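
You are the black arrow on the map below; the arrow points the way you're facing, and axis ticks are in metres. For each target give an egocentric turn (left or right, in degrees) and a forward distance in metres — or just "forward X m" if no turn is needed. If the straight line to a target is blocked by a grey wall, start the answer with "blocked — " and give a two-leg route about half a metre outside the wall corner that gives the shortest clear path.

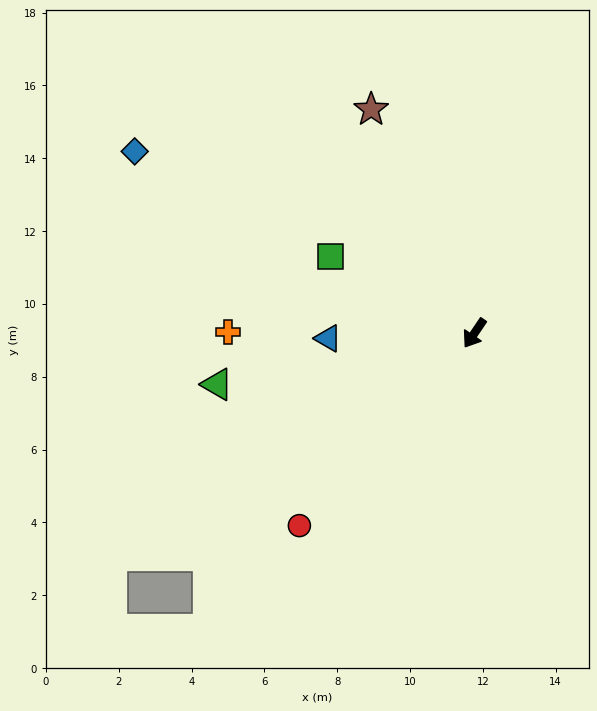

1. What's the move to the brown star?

turn right 121°, forward 6.8 m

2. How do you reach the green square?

turn right 84°, forward 4.5 m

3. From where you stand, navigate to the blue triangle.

turn right 54°, forward 4.0 m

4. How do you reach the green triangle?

turn right 45°, forward 7.2 m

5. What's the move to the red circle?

turn right 8°, forward 7.1 m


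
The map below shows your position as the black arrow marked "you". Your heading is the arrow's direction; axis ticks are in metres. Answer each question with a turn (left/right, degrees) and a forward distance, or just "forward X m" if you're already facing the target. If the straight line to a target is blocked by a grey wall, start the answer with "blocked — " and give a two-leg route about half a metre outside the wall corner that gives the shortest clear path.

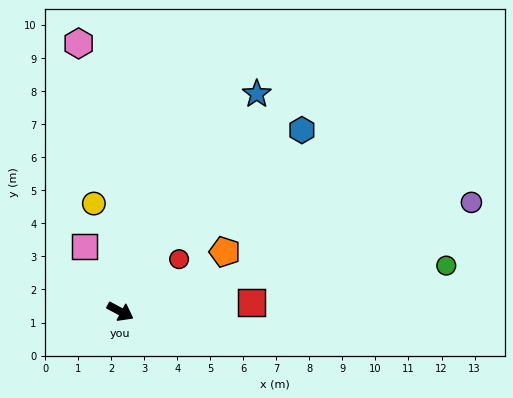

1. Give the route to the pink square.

turn left 147°, forward 2.2 m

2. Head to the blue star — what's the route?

turn left 86°, forward 7.8 m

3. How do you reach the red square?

turn left 32°, forward 4.0 m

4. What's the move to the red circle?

turn left 70°, forward 2.4 m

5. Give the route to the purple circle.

turn left 45°, forward 11.1 m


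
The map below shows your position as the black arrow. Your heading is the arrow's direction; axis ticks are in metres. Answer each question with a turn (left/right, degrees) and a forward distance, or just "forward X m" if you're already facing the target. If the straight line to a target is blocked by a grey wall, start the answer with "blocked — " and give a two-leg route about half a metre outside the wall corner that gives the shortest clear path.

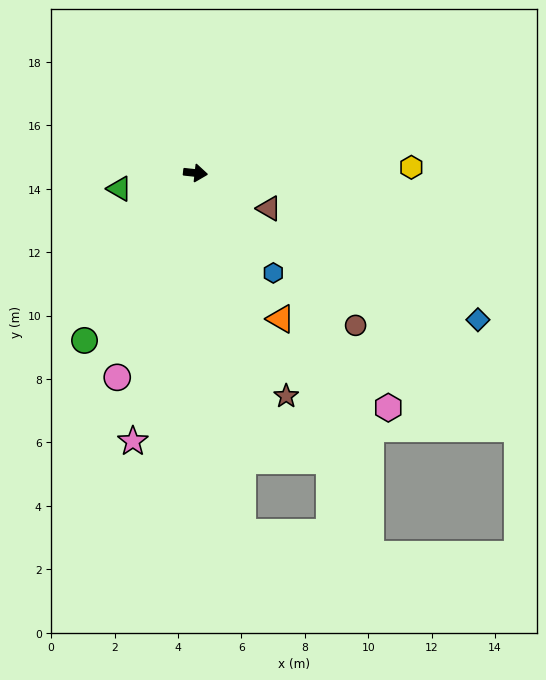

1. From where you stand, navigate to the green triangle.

turn right 162°, forward 2.4 m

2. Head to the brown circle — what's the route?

turn right 37°, forward 7.0 m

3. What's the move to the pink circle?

turn right 105°, forward 6.9 m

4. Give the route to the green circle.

turn right 117°, forward 6.3 m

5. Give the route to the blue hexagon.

turn right 46°, forward 4.0 m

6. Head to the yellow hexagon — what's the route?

turn left 8°, forward 6.8 m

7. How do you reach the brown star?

turn right 62°, forward 7.6 m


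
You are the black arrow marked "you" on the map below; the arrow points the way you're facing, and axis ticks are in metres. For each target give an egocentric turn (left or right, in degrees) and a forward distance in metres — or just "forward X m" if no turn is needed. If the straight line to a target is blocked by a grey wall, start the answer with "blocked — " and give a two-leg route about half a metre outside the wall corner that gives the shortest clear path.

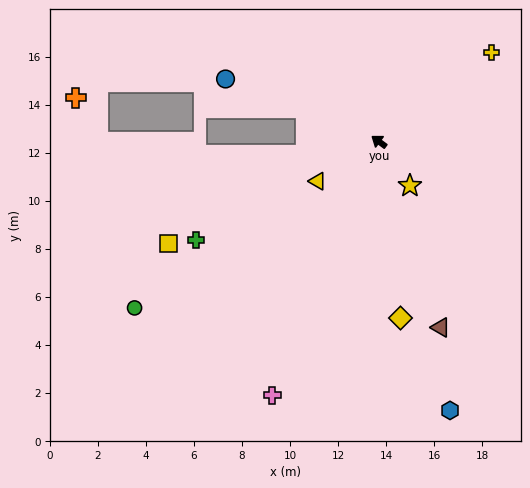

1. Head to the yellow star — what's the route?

turn left 161°, forward 2.2 m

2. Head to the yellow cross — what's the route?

turn right 105°, forward 6.0 m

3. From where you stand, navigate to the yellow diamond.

turn left 133°, forward 7.4 m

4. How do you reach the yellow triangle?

turn left 69°, forward 3.0 m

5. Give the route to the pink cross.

turn left 104°, forward 11.5 m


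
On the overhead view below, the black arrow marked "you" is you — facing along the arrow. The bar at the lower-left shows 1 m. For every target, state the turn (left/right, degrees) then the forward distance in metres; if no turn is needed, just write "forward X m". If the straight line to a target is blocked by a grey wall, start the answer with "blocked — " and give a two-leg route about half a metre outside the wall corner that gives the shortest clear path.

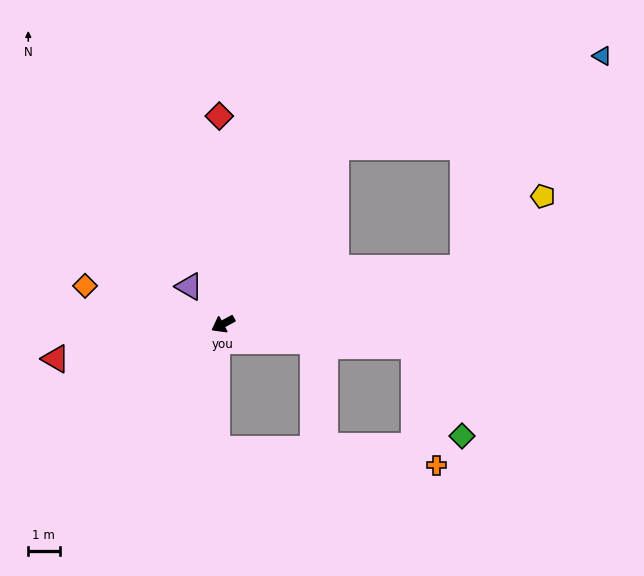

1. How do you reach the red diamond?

turn right 117°, forward 6.6 m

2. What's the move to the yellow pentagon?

blocked — turn left 165°, forward 7.9 m, then turn left 28°, forward 3.4 m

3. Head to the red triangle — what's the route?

turn right 17°, forward 5.5 m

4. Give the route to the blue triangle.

blocked — turn right 151°, forward 6.7 m, then turn right 39°, forward 9.0 m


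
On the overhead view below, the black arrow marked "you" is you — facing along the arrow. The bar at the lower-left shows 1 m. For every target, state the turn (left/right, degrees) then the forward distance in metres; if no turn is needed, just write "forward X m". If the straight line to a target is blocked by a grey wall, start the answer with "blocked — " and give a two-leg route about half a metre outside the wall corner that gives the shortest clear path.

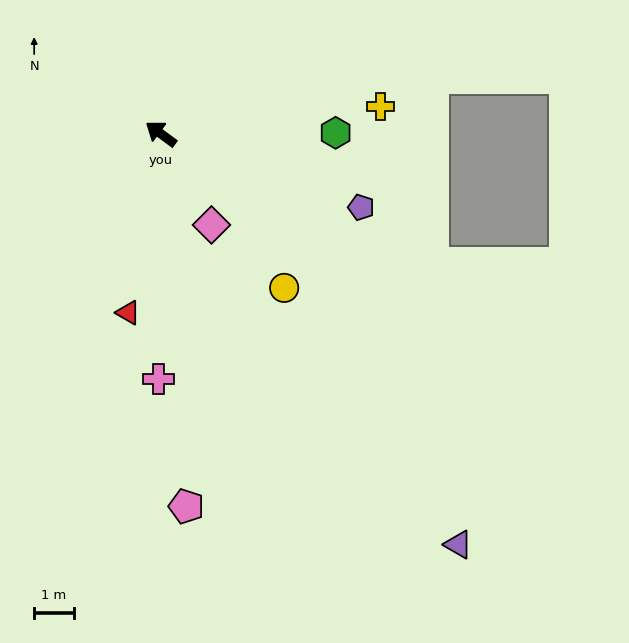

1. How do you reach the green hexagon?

turn right 143°, forward 4.4 m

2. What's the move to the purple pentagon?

turn right 164°, forward 5.4 m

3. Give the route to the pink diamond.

turn left 155°, forward 2.6 m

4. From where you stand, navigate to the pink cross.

turn left 126°, forward 6.2 m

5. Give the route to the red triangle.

turn left 116°, forward 4.6 m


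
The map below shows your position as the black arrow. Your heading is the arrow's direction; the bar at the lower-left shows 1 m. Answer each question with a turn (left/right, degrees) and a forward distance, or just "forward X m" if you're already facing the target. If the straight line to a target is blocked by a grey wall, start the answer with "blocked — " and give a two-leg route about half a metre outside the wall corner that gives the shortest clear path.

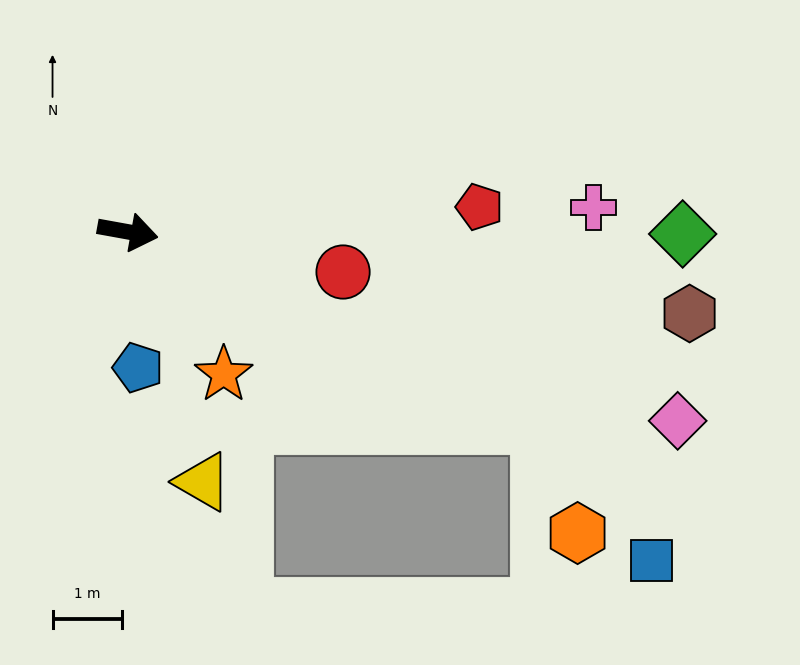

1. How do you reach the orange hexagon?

blocked — turn right 15°, forward 6.6 m, then turn right 46°, forward 1.7 m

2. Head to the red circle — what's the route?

forward 3.2 m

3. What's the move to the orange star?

turn right 46°, forward 2.5 m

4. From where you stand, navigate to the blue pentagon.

turn right 75°, forward 2.0 m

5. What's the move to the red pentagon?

turn left 14°, forward 5.1 m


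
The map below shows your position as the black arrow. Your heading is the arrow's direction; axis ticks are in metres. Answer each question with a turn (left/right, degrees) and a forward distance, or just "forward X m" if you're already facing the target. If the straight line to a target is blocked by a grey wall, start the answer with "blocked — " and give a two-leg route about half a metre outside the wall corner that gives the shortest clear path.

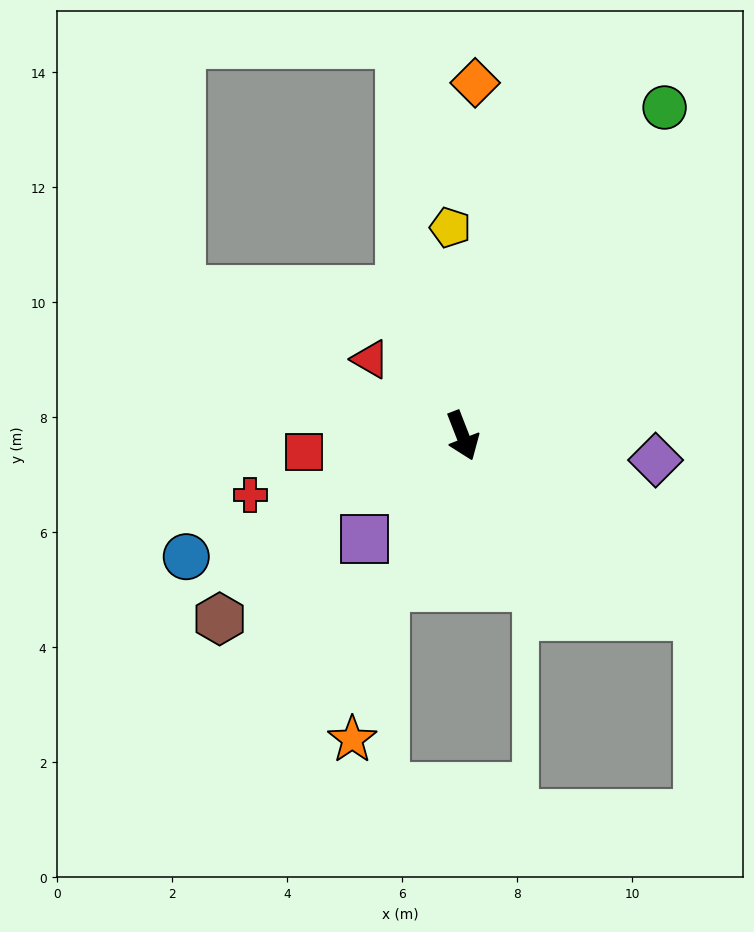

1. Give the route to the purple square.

turn right 65°, forward 2.5 m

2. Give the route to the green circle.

turn left 127°, forward 6.7 m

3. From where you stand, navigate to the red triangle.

turn right 151°, forward 2.1 m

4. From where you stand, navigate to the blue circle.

turn right 88°, forward 5.2 m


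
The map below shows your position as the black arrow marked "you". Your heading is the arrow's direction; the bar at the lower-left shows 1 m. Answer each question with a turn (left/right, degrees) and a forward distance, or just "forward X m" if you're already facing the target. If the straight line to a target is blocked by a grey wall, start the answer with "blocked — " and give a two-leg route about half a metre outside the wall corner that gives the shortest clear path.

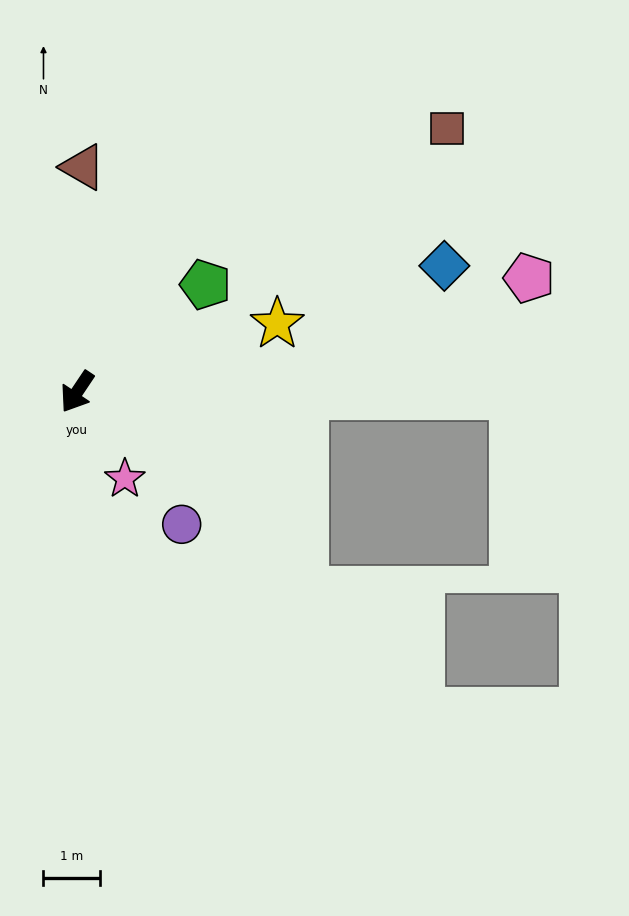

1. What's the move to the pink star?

turn left 63°, forward 1.8 m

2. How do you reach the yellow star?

turn left 143°, forward 3.7 m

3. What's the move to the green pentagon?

turn left 164°, forward 3.0 m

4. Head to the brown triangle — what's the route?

turn right 148°, forward 4.0 m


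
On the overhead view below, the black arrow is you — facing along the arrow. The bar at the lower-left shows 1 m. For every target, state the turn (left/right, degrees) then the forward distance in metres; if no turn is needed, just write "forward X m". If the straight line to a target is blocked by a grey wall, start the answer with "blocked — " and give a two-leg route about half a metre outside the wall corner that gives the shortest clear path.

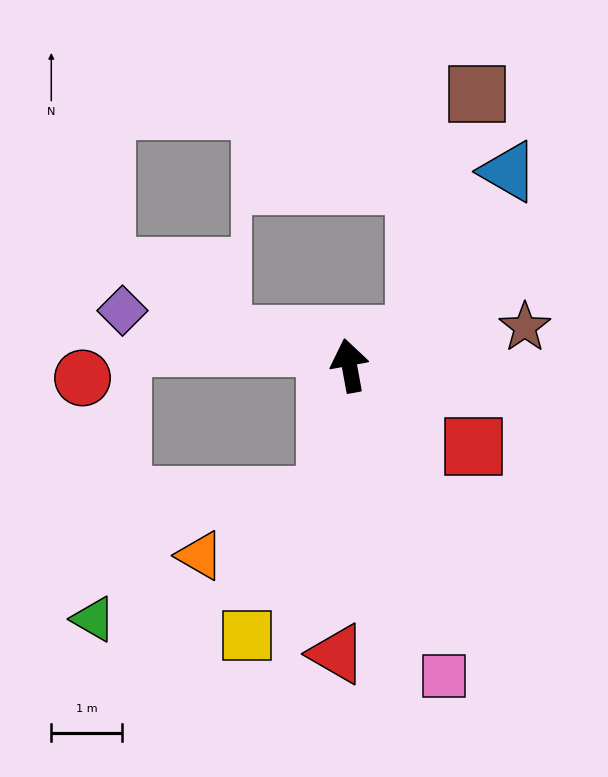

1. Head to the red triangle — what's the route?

turn left 167°, forward 4.1 m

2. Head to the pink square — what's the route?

turn right 173°, forward 4.6 m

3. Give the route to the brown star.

turn right 88°, forward 2.6 m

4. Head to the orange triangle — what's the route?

blocked — turn left 160°, forward 1.9 m, then turn right 55°, forward 2.0 m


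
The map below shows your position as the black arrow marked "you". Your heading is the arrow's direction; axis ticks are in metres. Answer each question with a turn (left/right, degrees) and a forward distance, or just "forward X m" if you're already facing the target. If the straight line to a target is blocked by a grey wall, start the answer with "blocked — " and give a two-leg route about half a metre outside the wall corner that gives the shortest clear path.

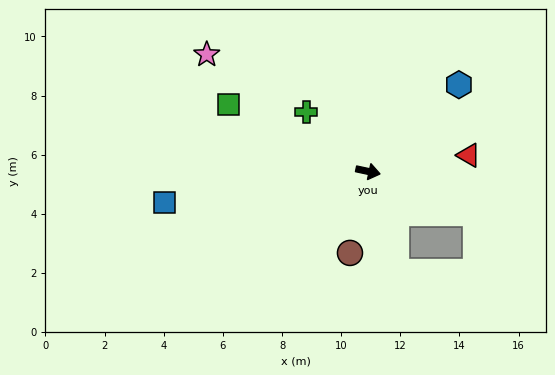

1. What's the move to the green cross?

turn left 148°, forward 2.9 m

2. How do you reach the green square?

turn left 167°, forward 5.2 m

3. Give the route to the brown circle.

turn right 90°, forward 2.8 m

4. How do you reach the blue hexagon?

turn left 56°, forward 4.2 m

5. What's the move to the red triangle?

turn left 21°, forward 3.4 m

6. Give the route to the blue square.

turn right 159°, forward 7.0 m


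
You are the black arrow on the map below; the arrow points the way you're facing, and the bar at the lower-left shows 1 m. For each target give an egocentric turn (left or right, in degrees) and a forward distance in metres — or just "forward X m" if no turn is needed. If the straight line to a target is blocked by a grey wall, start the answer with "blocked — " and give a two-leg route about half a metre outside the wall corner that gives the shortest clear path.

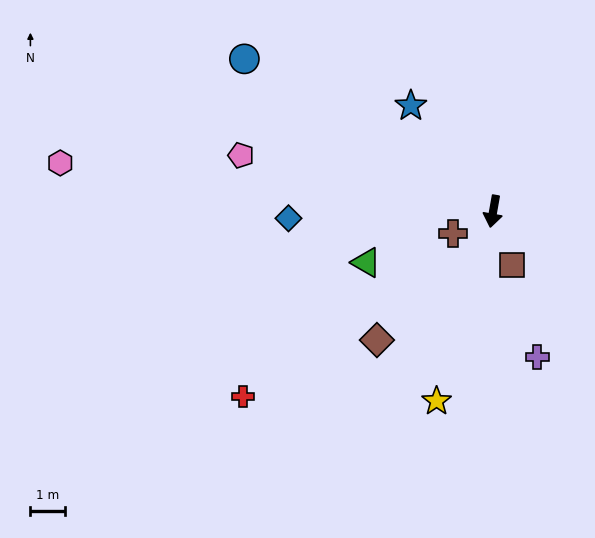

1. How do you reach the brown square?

turn left 29°, forward 1.6 m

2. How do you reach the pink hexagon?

turn right 86°, forward 12.6 m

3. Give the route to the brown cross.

turn right 51°, forward 1.3 m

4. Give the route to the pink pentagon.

turn right 93°, forward 7.5 m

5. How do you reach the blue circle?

turn right 111°, forward 8.4 m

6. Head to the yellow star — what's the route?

turn right 7°, forward 5.7 m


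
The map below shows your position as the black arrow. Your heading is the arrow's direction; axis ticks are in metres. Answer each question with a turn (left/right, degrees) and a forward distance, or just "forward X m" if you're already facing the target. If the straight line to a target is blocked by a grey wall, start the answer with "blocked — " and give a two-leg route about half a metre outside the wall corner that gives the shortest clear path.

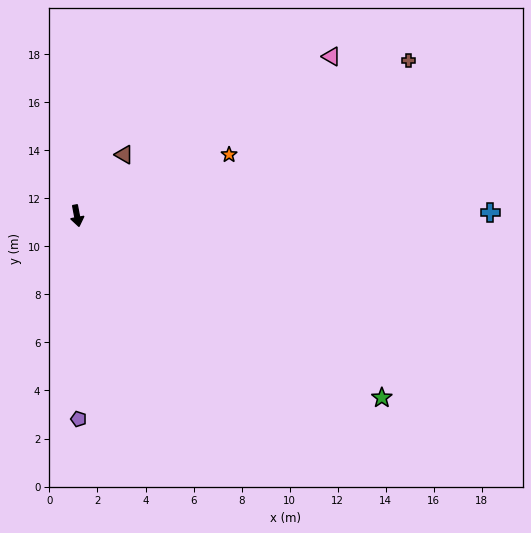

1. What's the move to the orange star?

turn left 101°, forward 6.8 m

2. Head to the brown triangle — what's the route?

turn left 132°, forward 3.2 m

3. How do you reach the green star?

turn left 48°, forward 14.8 m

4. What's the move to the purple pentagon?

turn right 10°, forward 8.5 m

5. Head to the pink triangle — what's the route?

turn left 111°, forward 12.5 m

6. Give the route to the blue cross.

turn left 80°, forward 17.2 m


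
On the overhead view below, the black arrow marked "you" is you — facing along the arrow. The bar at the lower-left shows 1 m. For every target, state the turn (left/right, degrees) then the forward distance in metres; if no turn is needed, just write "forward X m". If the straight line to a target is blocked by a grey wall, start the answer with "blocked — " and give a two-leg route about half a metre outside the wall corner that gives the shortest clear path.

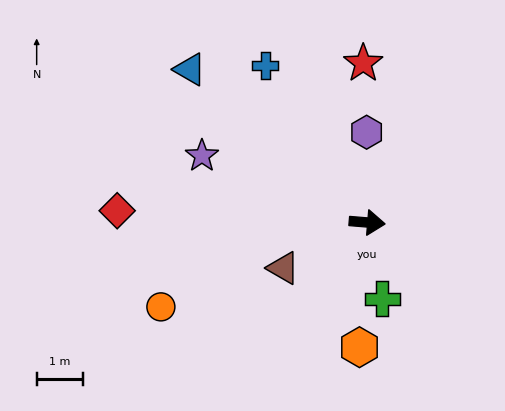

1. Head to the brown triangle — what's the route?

turn right 147°, forward 2.1 m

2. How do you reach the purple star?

turn left 163°, forward 3.9 m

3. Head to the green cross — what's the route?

turn right 74°, forward 1.7 m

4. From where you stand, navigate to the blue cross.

turn left 128°, forward 4.0 m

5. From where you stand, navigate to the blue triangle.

turn left 144°, forward 5.1 m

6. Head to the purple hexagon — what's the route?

turn left 95°, forward 2.0 m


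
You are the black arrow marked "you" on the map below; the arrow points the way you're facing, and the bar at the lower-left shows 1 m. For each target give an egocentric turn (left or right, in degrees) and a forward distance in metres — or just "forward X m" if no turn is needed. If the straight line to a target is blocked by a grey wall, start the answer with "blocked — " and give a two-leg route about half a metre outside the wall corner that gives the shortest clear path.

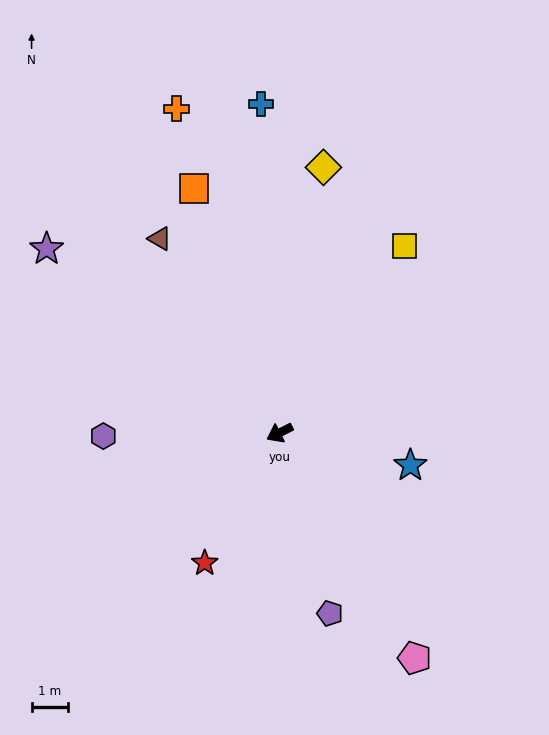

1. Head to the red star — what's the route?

turn left 33°, forward 4.1 m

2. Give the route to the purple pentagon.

turn left 79°, forward 5.1 m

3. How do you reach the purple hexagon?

turn right 26°, forward 4.8 m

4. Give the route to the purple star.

turn right 65°, forward 8.1 m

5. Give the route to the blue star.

turn left 139°, forward 3.7 m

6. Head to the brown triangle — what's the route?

turn right 85°, forward 6.2 m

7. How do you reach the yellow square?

turn right 151°, forward 6.2 m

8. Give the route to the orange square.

turn right 97°, forward 7.1 m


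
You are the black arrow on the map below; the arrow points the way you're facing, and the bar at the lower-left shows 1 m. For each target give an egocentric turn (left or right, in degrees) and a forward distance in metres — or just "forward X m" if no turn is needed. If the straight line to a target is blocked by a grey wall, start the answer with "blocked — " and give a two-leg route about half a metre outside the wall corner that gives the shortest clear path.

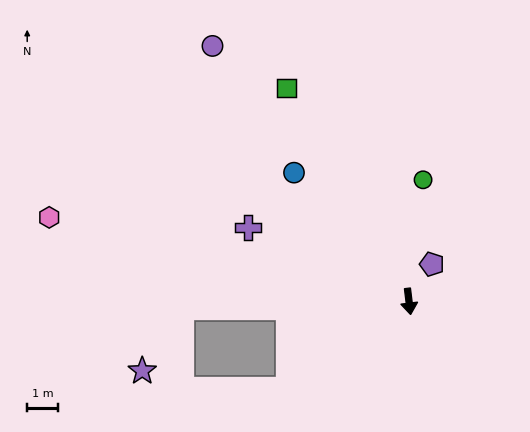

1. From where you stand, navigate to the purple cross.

turn right 122°, forward 5.8 m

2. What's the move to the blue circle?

turn right 145°, forward 5.7 m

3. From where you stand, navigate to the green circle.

turn left 167°, forward 4.0 m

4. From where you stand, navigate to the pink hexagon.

turn right 110°, forward 12.2 m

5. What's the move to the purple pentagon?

turn left 141°, forward 1.4 m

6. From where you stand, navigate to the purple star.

blocked — turn right 95°, forward 7.5 m, then turn left 57°, forward 2.5 m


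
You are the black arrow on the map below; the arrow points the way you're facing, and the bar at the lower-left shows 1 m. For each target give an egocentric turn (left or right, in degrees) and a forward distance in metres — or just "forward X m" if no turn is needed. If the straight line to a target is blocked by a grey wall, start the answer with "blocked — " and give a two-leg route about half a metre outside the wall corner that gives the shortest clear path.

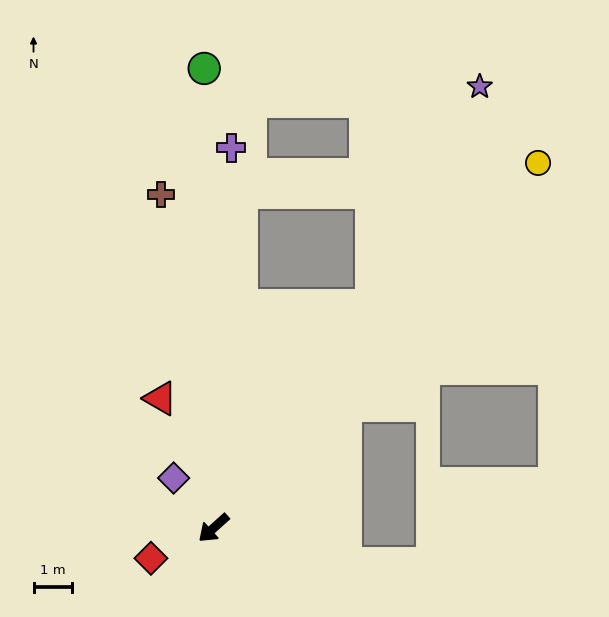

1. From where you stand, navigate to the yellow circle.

turn right 174°, forward 12.8 m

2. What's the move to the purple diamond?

turn right 93°, forward 1.7 m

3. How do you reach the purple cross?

turn right 135°, forward 10.0 m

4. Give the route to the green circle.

turn right 131°, forward 12.1 m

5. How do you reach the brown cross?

turn right 123°, forward 8.9 m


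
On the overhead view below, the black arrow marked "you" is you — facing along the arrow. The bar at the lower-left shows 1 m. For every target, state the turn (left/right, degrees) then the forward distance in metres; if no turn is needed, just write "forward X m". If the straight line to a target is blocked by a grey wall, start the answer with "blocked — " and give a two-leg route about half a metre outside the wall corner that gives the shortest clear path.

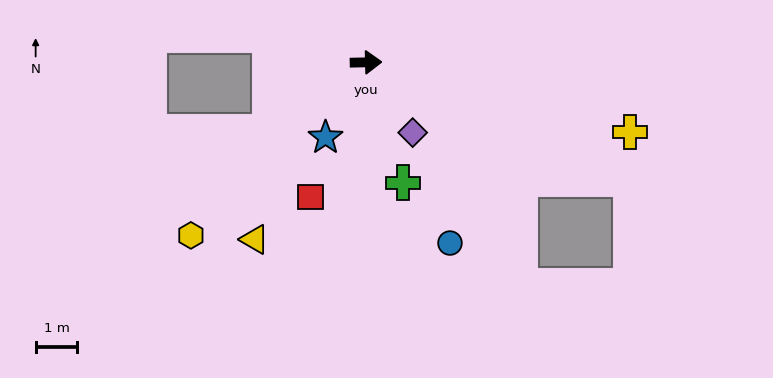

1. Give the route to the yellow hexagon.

turn right 137°, forward 5.9 m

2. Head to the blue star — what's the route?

turn right 120°, forward 2.1 m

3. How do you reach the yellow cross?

turn right 16°, forward 6.6 m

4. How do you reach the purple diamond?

turn right 58°, forward 2.0 m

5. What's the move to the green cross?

turn right 74°, forward 3.0 m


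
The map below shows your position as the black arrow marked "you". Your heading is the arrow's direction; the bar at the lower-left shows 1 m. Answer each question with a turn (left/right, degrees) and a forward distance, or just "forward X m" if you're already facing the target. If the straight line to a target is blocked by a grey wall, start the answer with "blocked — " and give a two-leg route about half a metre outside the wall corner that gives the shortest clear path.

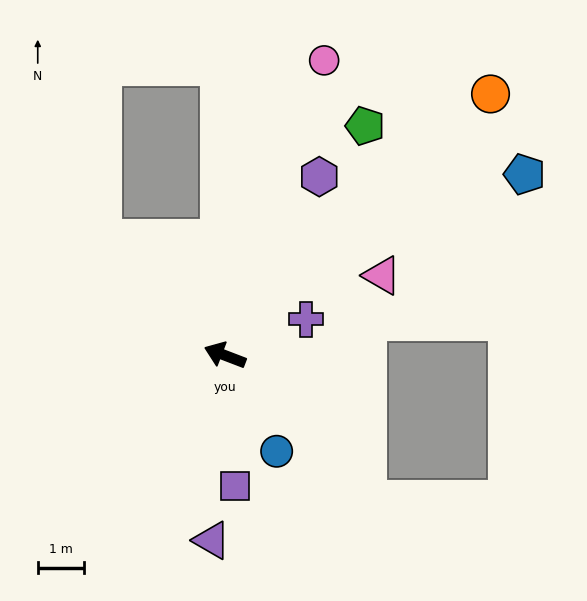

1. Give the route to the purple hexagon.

turn right 97°, forward 4.4 m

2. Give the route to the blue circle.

turn left 139°, forward 2.3 m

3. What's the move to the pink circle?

turn right 88°, forward 6.7 m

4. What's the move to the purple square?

turn left 115°, forward 2.8 m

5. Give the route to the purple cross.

turn right 135°, forward 1.9 m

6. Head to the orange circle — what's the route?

turn right 114°, forward 8.0 m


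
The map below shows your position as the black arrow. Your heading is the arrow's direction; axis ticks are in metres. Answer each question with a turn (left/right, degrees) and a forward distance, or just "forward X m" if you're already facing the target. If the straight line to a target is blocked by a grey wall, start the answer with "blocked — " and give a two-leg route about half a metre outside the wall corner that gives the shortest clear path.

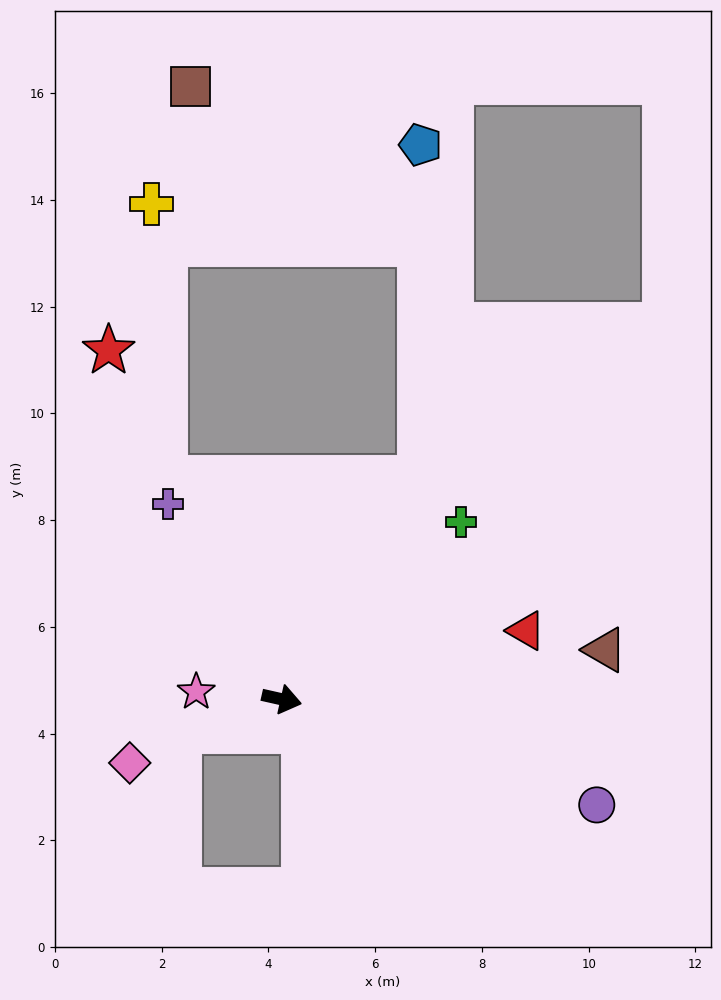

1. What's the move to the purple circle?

turn right 6°, forward 6.2 m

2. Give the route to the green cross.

turn left 57°, forward 4.7 m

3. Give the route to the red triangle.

turn left 28°, forward 4.8 m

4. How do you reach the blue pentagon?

blocked — turn left 71°, forward 4.9 m, then turn left 32°, forward 6.2 m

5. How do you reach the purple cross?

turn left 133°, forward 4.2 m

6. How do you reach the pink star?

turn right 172°, forward 1.6 m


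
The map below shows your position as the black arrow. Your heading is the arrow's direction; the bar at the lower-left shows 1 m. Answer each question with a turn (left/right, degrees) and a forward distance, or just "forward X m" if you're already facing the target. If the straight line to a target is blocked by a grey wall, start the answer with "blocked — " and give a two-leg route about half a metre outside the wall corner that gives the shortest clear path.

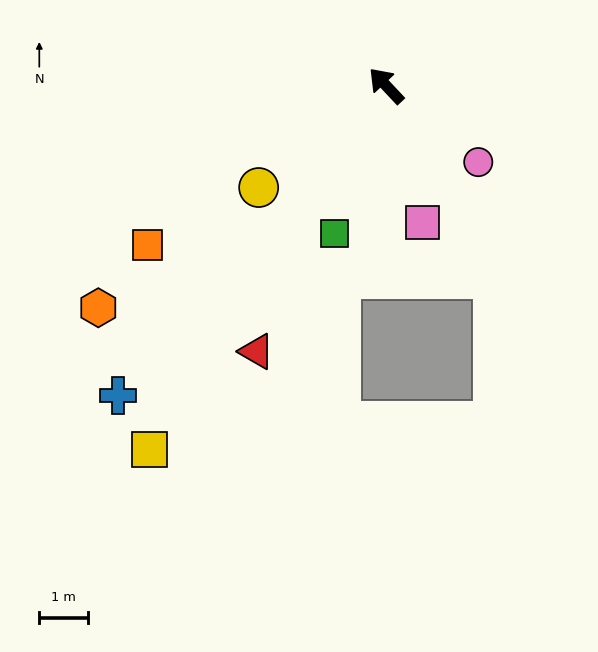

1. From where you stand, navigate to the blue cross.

turn left 96°, forward 8.5 m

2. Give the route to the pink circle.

turn right 173°, forward 2.5 m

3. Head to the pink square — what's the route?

turn left 152°, forward 2.9 m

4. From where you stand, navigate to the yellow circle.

turn left 86°, forward 3.4 m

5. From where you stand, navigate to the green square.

turn left 118°, forward 3.2 m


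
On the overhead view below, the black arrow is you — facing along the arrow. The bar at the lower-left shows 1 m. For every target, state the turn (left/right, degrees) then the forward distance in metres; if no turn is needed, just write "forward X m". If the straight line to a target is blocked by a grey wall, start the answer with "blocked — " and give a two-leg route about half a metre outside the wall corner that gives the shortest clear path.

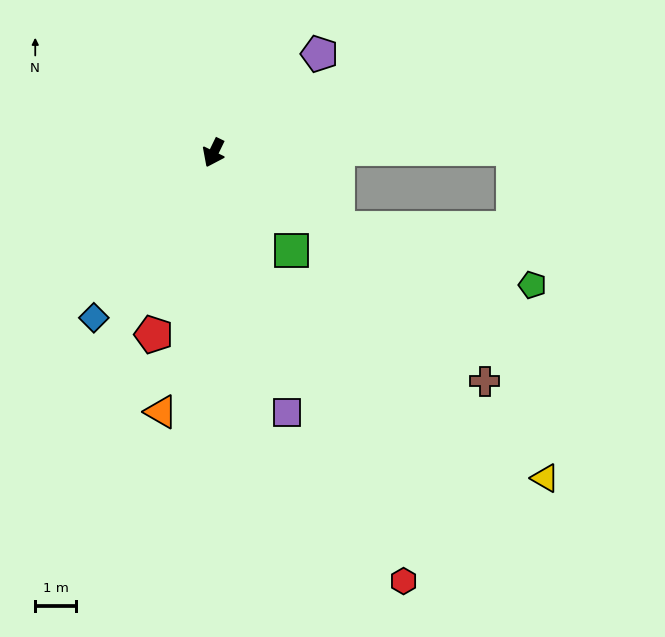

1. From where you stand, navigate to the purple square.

turn left 42°, forward 6.6 m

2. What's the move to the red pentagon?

turn left 8°, forward 4.7 m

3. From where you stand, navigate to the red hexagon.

turn left 50°, forward 11.5 m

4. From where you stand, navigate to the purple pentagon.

turn left 159°, forward 3.5 m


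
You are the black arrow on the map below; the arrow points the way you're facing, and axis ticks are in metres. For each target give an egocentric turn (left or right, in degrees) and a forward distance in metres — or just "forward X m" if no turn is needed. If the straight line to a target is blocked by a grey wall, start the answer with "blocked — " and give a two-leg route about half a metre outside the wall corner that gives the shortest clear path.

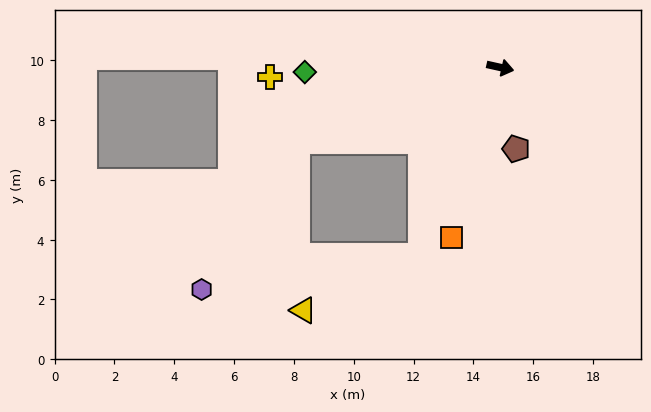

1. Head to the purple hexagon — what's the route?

blocked — turn right 147°, forward 7.2 m, then turn left 37°, forward 5.9 m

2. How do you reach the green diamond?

turn right 166°, forward 6.5 m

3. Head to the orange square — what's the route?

turn right 93°, forward 5.9 m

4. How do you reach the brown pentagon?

turn right 66°, forward 2.8 m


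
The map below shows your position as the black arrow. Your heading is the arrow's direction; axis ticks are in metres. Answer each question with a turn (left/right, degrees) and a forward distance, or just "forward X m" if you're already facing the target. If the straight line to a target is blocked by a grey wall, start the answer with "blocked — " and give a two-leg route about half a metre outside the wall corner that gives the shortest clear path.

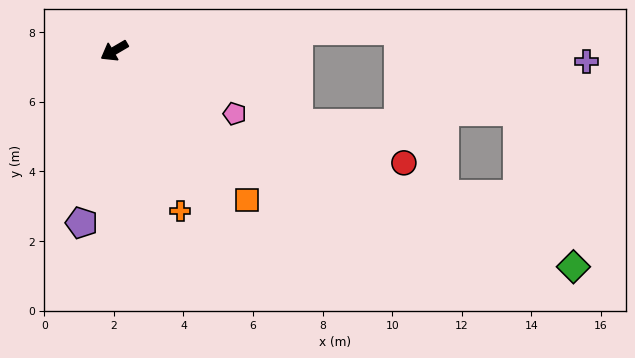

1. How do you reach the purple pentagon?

turn left 49°, forward 5.0 m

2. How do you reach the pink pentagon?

turn left 122°, forward 3.9 m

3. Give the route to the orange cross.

turn left 82°, forward 5.0 m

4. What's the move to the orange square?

turn left 101°, forward 5.8 m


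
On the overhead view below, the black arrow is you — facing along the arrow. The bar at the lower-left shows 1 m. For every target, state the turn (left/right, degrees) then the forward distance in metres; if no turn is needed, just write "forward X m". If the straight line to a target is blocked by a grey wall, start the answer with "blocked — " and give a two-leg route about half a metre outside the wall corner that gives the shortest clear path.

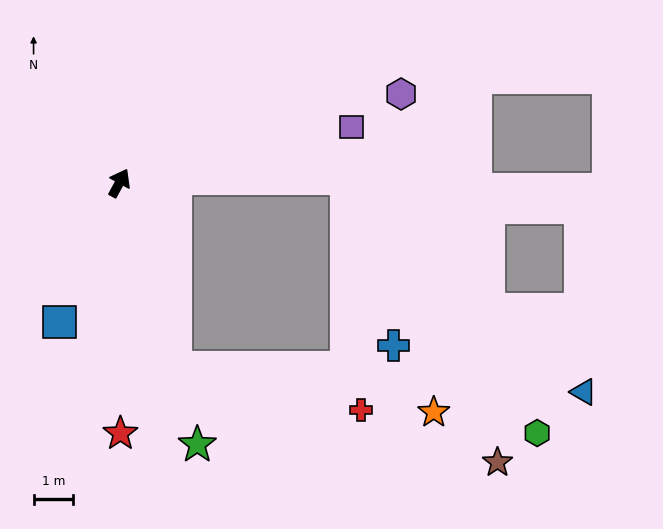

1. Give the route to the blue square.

turn right 175°, forward 3.8 m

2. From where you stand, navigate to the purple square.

turn right 48°, forward 6.0 m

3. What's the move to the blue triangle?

blocked — turn right 135°, forward 4.9 m, then turn left 70°, forward 10.3 m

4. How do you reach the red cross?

blocked — turn right 135°, forward 4.9 m, then turn left 61°, forward 4.8 m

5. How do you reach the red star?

turn right 151°, forward 6.3 m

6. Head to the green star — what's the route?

turn right 135°, forward 6.9 m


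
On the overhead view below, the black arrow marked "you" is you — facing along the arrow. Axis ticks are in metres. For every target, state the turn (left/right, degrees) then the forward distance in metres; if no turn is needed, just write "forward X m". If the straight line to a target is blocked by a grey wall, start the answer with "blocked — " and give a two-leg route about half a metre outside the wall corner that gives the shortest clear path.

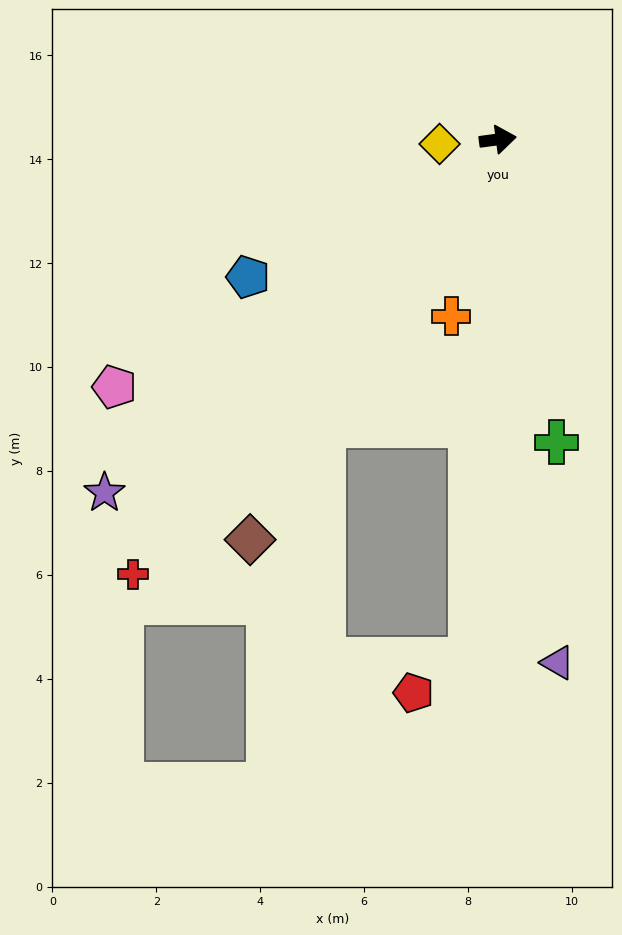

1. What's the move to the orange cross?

turn right 112°, forward 3.5 m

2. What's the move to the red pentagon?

blocked — turn right 101°, forward 10.0 m, then turn right 56°, forward 1.3 m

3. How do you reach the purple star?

turn right 146°, forward 10.2 m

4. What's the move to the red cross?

turn right 138°, forward 10.9 m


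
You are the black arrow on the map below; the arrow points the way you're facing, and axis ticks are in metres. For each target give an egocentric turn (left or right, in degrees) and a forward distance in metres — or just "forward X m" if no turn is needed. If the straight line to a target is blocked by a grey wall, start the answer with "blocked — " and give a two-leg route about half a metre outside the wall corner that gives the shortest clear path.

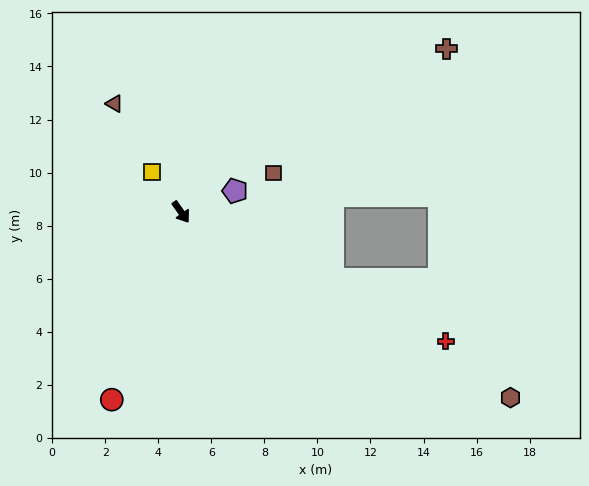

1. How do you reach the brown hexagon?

turn left 26°, forward 14.3 m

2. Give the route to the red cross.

turn left 29°, forward 11.1 m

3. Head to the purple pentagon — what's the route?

turn left 76°, forward 2.2 m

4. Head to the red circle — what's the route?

turn right 55°, forward 7.5 m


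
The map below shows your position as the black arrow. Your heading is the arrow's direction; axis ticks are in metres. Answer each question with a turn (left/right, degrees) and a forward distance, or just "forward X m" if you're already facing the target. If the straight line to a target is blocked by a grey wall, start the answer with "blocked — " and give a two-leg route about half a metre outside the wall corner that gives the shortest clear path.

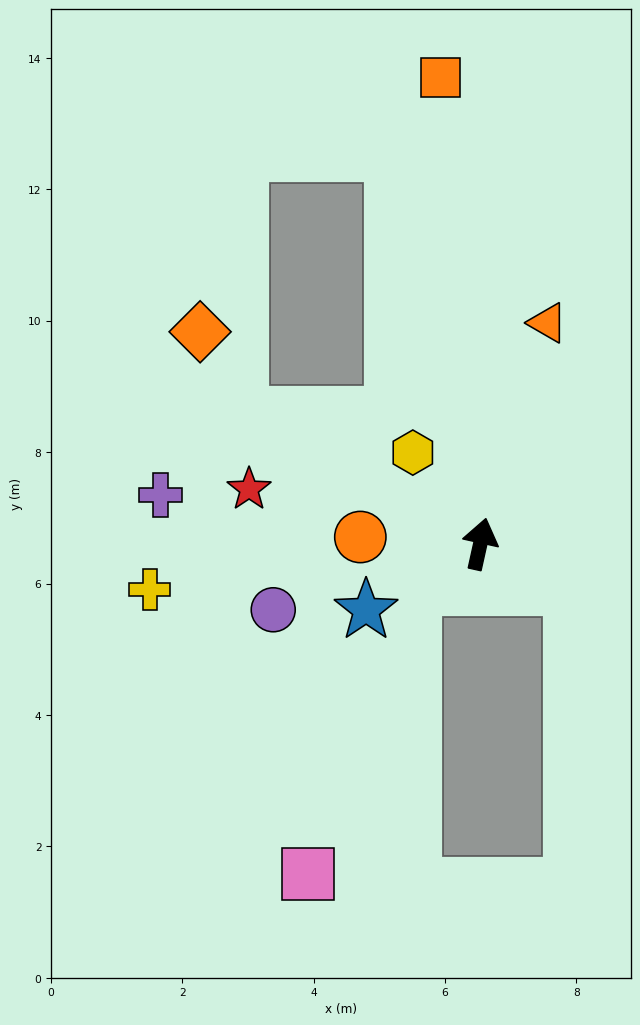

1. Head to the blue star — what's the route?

turn left 133°, forward 2.0 m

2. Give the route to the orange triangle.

turn right 4°, forward 3.5 m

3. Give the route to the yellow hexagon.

turn left 49°, forward 1.7 m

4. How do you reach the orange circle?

turn left 99°, forward 1.8 m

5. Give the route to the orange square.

turn left 17°, forward 7.1 m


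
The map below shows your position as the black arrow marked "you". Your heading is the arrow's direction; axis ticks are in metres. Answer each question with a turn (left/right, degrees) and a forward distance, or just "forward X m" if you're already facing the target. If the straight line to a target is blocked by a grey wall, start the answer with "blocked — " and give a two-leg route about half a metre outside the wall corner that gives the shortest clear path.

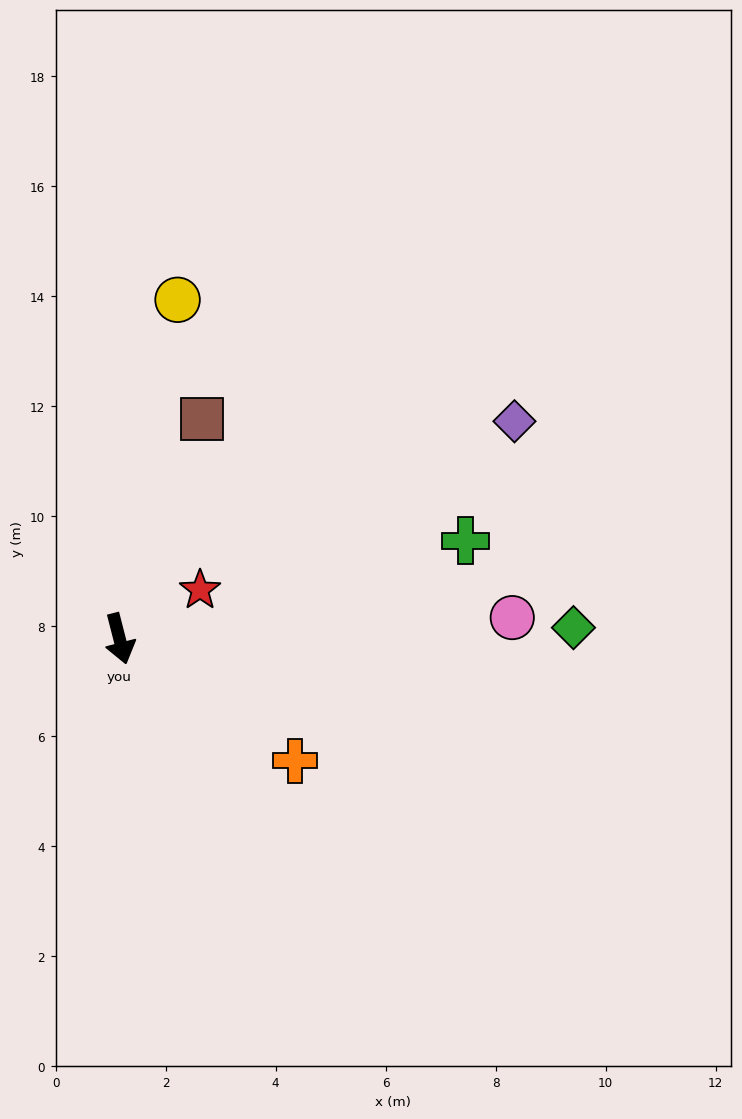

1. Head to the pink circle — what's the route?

turn left 79°, forward 7.2 m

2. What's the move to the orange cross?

turn left 41°, forward 3.9 m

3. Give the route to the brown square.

turn left 145°, forward 4.3 m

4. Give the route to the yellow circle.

turn left 156°, forward 6.3 m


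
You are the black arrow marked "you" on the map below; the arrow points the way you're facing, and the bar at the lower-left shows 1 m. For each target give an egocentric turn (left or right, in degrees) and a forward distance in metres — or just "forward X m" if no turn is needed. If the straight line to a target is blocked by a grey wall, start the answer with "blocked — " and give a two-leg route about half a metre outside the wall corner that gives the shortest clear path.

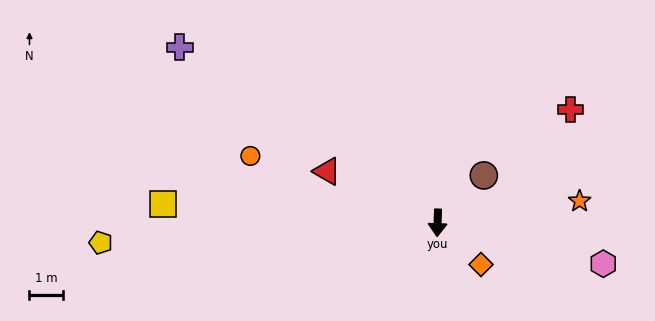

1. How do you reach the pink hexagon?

turn left 78°, forward 5.1 m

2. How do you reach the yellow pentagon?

turn right 85°, forward 10.0 m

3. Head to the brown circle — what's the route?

turn left 138°, forward 2.0 m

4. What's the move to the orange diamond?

turn left 48°, forward 1.8 m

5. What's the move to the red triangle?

turn right 113°, forward 3.6 m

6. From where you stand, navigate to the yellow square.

turn right 92°, forward 8.2 m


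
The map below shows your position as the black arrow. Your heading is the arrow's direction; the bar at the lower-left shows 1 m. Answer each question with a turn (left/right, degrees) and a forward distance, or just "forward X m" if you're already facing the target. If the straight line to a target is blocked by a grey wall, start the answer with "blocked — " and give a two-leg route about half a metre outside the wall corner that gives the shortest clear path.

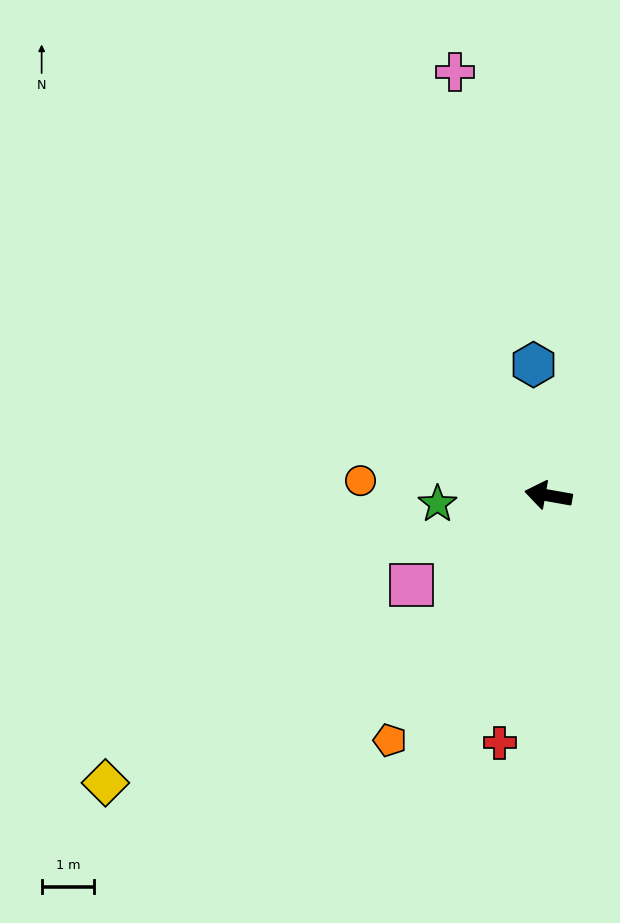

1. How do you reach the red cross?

turn left 89°, forward 4.8 m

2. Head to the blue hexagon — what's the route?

turn right 73°, forward 2.5 m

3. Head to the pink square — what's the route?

turn left 43°, forward 3.1 m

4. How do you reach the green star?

turn left 14°, forward 2.1 m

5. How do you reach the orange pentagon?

turn left 67°, forward 5.6 m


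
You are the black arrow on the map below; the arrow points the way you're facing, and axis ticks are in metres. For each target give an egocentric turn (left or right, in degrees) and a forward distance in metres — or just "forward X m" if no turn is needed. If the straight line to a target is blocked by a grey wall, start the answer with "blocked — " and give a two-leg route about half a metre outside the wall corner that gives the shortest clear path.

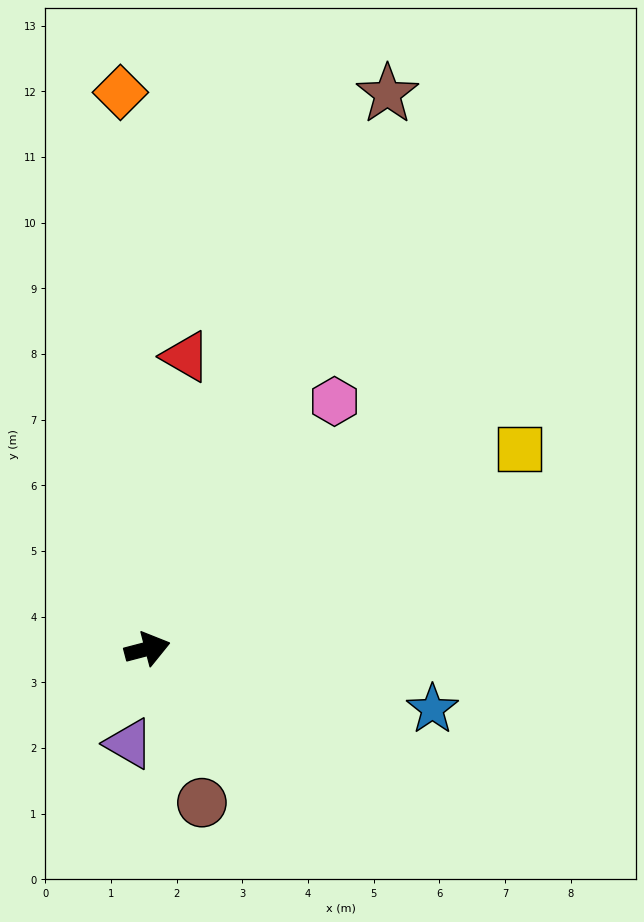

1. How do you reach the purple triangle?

turn right 116°, forward 1.5 m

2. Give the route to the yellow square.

turn left 14°, forward 6.4 m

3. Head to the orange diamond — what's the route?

turn left 78°, forward 8.5 m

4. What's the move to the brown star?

turn left 52°, forward 9.2 m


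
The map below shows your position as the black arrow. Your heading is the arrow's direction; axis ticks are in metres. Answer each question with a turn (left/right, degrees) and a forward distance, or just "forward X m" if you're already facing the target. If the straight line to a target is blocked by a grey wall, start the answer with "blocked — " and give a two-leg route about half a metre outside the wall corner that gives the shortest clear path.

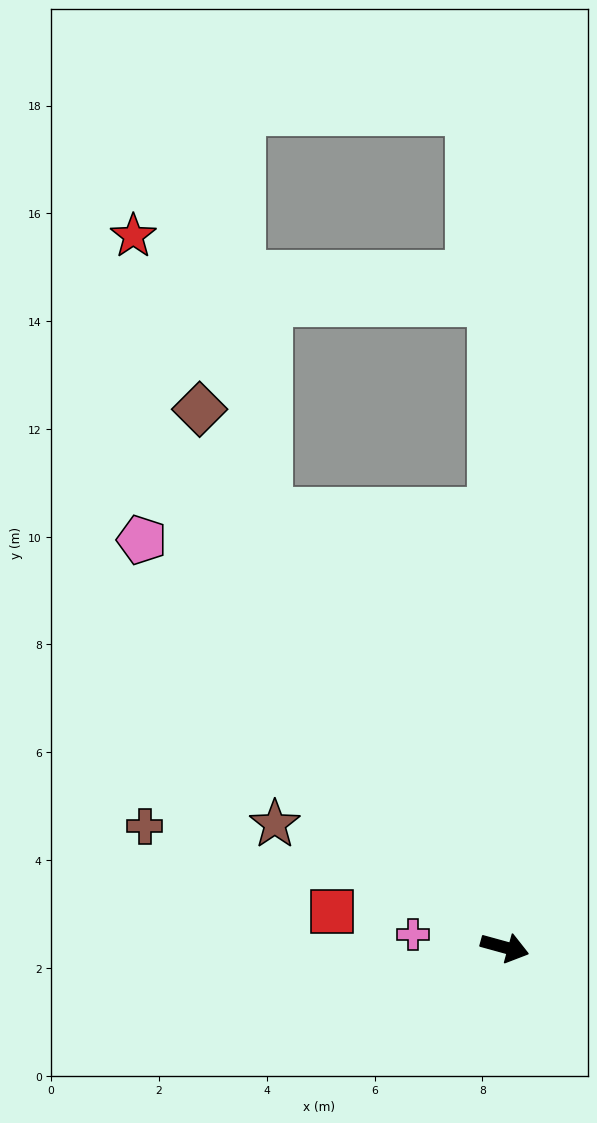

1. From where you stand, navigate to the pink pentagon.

turn left 147°, forward 10.1 m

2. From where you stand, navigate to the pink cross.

turn right 173°, forward 1.7 m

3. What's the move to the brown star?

turn left 167°, forward 4.8 m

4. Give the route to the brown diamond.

turn left 135°, forward 11.5 m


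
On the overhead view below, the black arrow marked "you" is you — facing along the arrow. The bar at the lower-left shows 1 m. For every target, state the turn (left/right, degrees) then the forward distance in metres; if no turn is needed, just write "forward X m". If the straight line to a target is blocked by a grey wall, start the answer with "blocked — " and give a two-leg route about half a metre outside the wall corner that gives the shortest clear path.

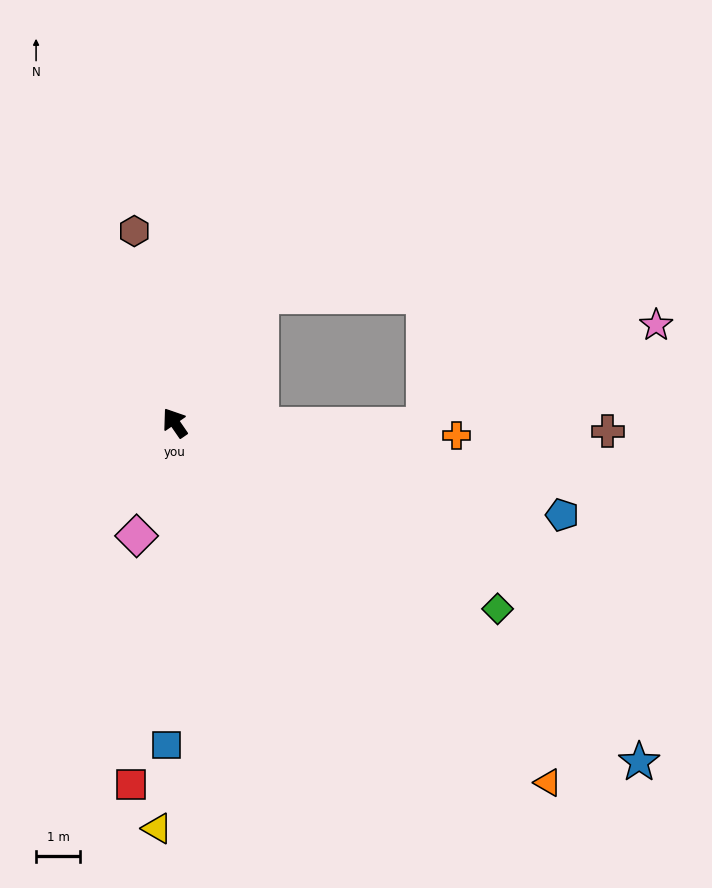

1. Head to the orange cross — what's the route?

turn right 127°, forward 6.4 m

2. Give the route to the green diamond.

turn right 155°, forward 8.4 m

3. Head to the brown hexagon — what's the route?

turn right 23°, forward 4.4 m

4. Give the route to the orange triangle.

turn right 168°, forward 11.7 m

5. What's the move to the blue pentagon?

turn right 138°, forward 9.0 m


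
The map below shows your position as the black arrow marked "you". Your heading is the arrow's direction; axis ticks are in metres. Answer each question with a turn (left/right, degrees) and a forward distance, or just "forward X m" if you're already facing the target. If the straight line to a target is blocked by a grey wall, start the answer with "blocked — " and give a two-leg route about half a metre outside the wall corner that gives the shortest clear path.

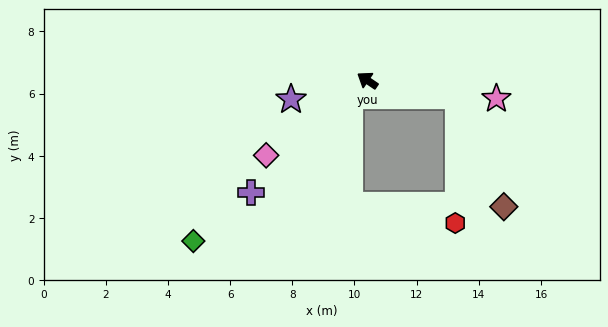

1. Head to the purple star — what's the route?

turn left 48°, forward 2.5 m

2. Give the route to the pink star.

turn right 154°, forward 4.2 m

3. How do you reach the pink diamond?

turn left 71°, forward 4.1 m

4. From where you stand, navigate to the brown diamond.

blocked — turn right 156°, forward 2.9 m, then turn right 57°, forward 3.9 m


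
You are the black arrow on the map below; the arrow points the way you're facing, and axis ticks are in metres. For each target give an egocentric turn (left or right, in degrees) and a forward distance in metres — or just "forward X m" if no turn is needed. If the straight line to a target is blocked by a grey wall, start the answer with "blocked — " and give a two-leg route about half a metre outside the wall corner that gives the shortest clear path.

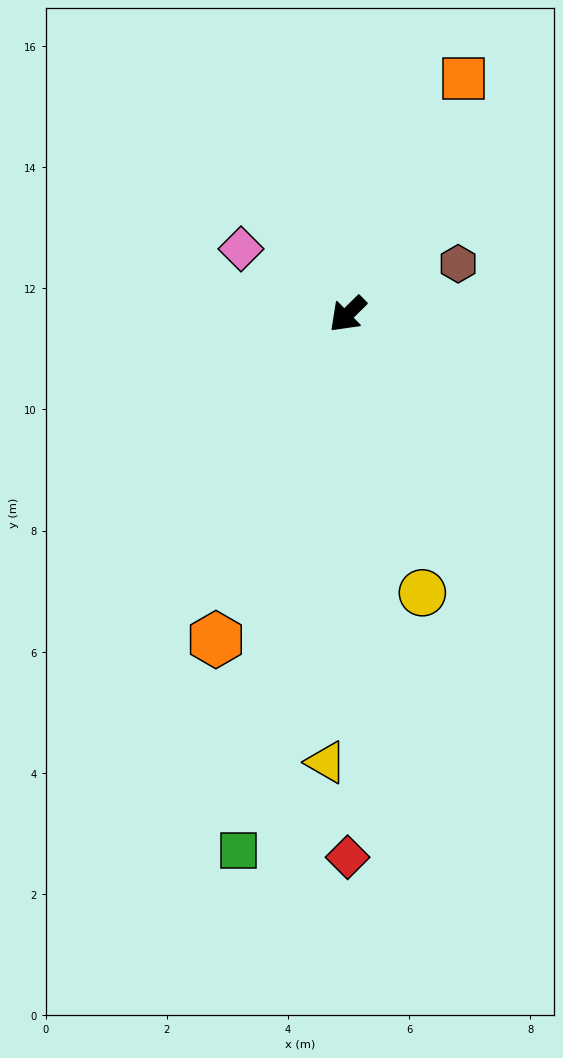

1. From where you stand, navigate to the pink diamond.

turn right 76°, forward 2.1 m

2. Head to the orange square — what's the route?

turn right 161°, forward 4.3 m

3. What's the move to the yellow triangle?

turn left 43°, forward 7.4 m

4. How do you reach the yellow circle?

turn left 60°, forward 4.8 m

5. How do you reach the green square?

turn left 34°, forward 9.0 m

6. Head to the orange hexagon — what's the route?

turn left 23°, forward 5.8 m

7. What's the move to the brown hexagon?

turn left 160°, forward 2.0 m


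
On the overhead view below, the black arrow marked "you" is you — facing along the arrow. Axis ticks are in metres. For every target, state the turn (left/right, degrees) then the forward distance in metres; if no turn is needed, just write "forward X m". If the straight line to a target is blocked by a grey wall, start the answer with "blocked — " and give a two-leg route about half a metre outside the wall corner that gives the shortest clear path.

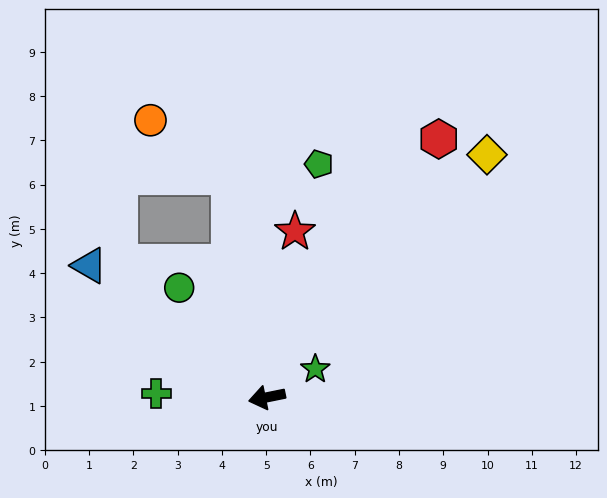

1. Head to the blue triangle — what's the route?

turn right 48°, forward 5.0 m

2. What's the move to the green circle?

turn right 63°, forward 3.2 m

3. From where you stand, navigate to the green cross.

turn right 13°, forward 2.5 m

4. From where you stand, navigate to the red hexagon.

turn right 135°, forward 7.0 m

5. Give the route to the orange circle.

blocked — turn right 92°, forward 5.1 m, then turn left 46°, forward 2.2 m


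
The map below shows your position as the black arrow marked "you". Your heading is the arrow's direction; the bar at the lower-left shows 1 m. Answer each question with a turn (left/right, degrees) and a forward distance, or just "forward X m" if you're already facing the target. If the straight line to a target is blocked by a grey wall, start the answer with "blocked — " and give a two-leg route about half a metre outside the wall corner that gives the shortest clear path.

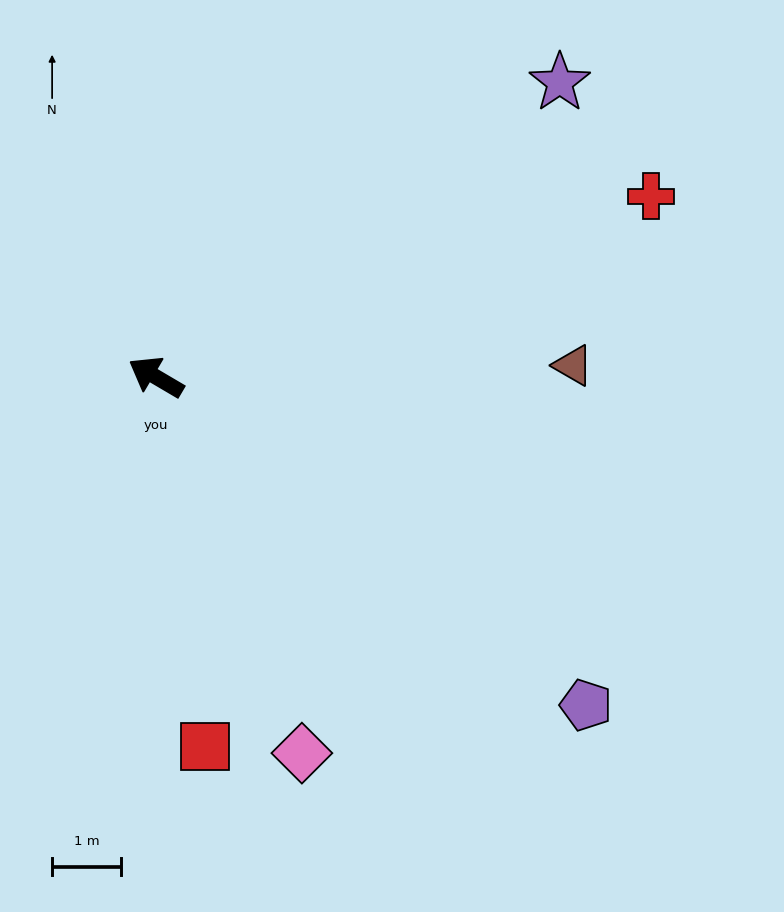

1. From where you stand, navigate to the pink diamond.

turn left 142°, forward 5.8 m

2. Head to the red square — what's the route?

turn left 128°, forward 5.4 m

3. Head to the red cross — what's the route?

turn right 129°, forward 7.6 m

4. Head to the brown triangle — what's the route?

turn right 148°, forward 6.0 m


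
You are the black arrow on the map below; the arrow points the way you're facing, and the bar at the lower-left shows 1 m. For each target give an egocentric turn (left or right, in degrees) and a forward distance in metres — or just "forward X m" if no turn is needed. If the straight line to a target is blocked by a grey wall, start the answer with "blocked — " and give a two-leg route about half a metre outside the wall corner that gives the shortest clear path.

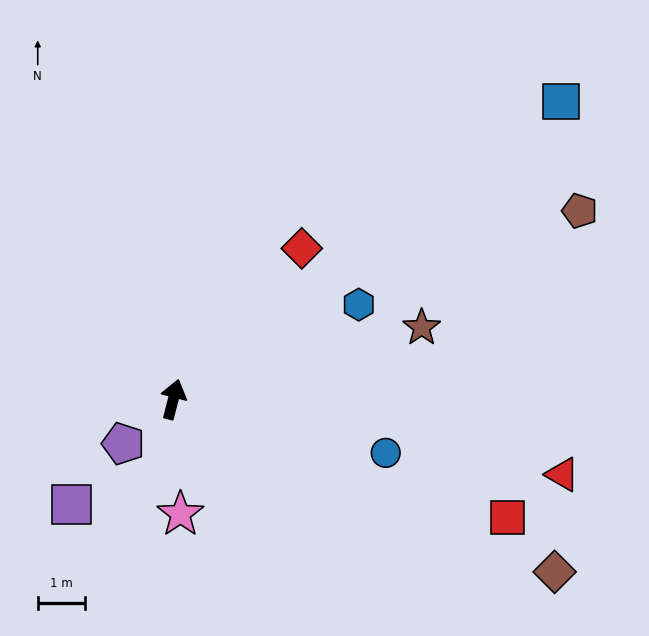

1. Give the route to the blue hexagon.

turn right 49°, forward 4.4 m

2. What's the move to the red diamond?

turn right 26°, forward 4.2 m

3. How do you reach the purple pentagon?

turn left 146°, forward 1.4 m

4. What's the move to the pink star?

turn right 162°, forward 2.4 m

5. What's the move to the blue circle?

turn right 90°, forward 4.6 m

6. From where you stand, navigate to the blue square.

turn right 38°, forward 10.4 m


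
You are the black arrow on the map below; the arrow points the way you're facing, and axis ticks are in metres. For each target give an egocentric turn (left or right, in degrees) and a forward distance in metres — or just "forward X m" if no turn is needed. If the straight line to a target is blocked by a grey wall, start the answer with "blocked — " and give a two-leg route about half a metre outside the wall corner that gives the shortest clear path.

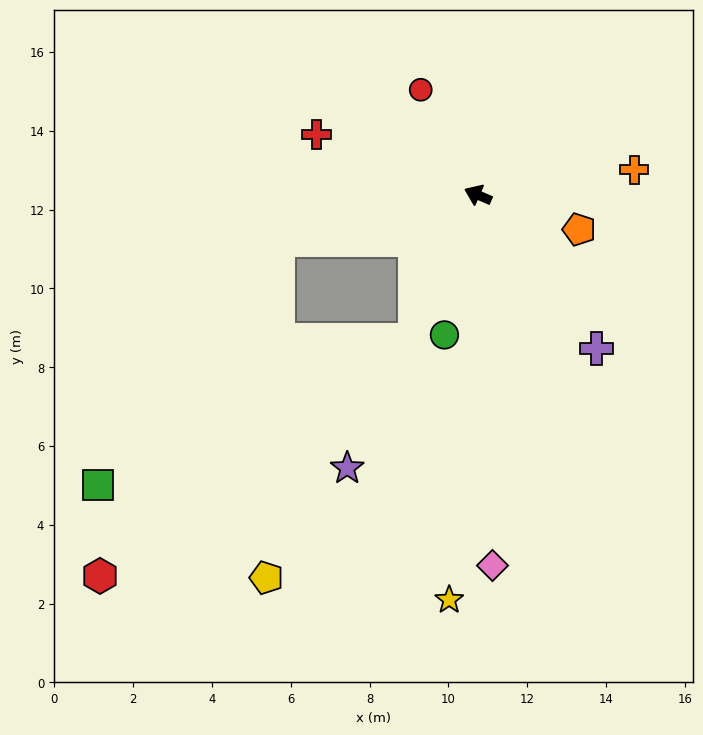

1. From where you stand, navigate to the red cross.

turn left 3°, forward 4.4 m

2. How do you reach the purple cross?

turn left 151°, forward 4.9 m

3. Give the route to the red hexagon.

blocked — turn left 90°, forward 4.0 m, then turn right 30°, forward 10.0 m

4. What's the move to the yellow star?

turn left 109°, forward 10.3 m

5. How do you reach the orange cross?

turn right 147°, forward 4.0 m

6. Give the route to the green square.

blocked — turn left 90°, forward 4.0 m, then turn right 42°, forward 8.9 m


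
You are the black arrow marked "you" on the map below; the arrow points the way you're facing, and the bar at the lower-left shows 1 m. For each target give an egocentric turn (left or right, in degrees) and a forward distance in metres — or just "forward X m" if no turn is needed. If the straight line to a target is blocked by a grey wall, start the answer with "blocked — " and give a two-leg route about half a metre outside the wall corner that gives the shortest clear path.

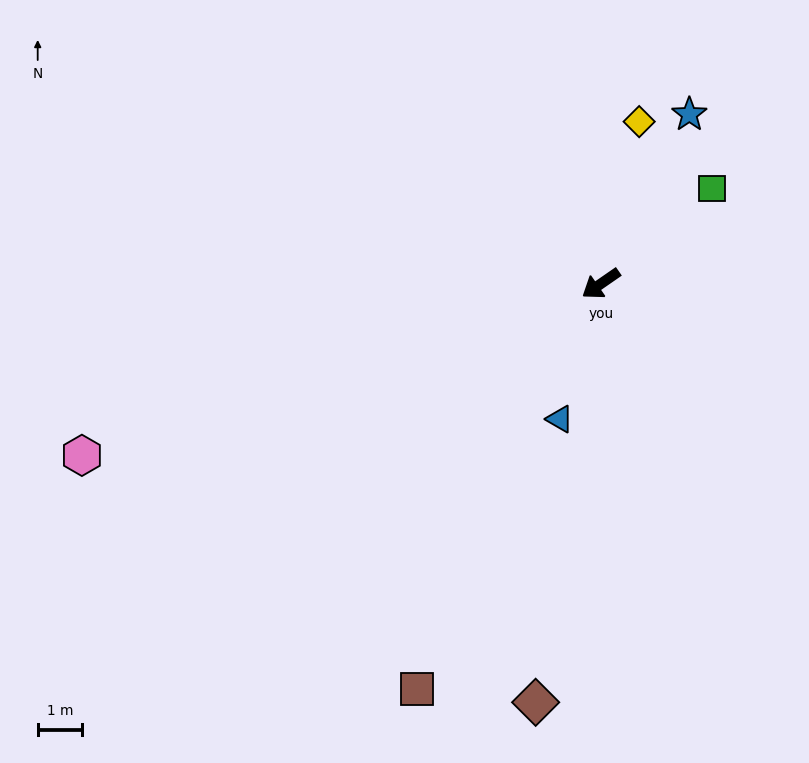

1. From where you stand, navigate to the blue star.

turn right 152°, forward 4.3 m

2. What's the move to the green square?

turn right 174°, forward 3.3 m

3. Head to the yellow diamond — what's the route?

turn right 138°, forward 3.7 m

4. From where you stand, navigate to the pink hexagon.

turn right 16°, forward 12.2 m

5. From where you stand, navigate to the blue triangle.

turn left 38°, forward 3.2 m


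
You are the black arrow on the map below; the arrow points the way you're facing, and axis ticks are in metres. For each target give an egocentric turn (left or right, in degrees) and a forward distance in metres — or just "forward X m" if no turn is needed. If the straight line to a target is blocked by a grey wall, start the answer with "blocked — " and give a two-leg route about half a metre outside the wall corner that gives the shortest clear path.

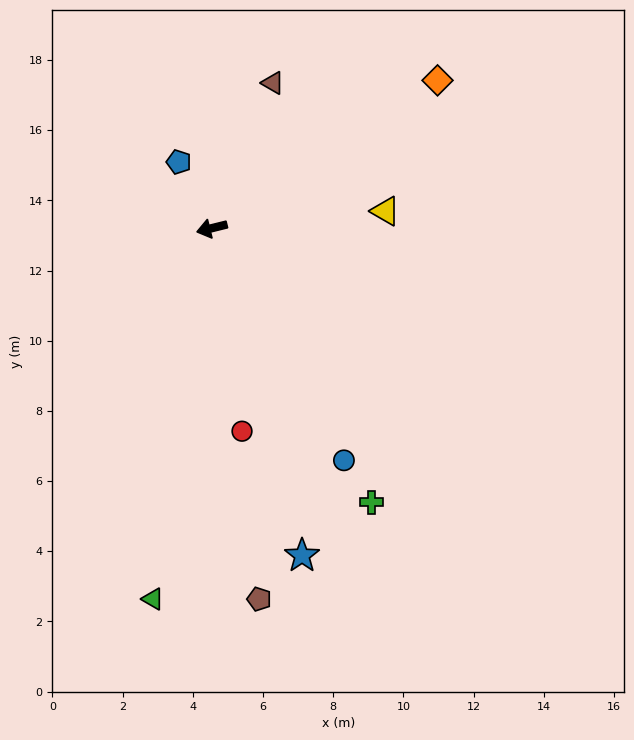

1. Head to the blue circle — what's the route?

turn left 106°, forward 7.6 m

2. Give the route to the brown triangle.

turn right 127°, forward 4.5 m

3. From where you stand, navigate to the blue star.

turn left 92°, forward 9.7 m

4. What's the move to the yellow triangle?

turn left 172°, forward 5.0 m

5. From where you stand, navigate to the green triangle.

turn left 67°, forward 10.7 m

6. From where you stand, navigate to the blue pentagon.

turn right 77°, forward 2.1 m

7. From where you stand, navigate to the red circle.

turn left 85°, forward 5.9 m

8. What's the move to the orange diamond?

turn right 161°, forward 7.7 m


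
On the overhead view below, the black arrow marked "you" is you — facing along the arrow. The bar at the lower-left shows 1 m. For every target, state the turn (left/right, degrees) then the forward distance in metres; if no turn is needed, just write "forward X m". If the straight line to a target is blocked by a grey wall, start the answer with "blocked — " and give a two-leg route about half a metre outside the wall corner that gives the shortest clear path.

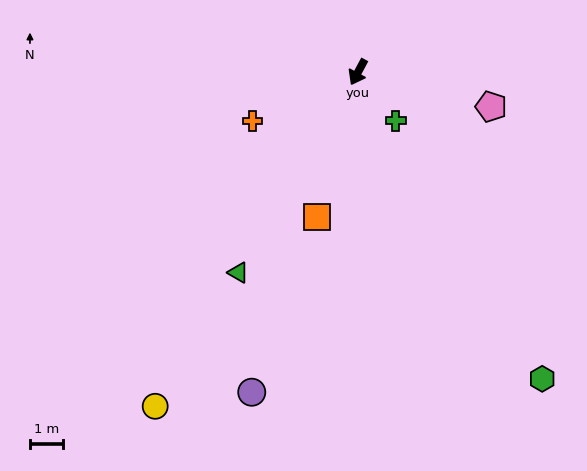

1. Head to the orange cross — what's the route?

turn right 37°, forward 3.6 m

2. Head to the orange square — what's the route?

turn left 12°, forward 4.6 m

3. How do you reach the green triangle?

turn right 3°, forward 7.2 m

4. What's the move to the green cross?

turn left 66°, forward 1.9 m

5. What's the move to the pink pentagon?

turn left 104°, forward 4.2 m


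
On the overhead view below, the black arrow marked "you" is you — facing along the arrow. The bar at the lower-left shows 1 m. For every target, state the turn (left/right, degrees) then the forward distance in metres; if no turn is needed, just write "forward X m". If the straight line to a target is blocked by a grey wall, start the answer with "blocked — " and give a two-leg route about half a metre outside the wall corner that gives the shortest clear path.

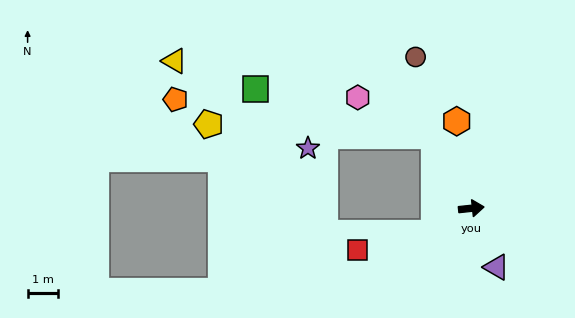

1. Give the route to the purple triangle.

turn right 73°, forward 2.1 m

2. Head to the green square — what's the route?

blocked — turn left 112°, forward 2.6 m, then turn left 47°, forward 6.0 m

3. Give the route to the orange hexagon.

turn left 93°, forward 2.9 m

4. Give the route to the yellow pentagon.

blocked — turn left 112°, forward 2.6 m, then turn left 59°, forward 7.3 m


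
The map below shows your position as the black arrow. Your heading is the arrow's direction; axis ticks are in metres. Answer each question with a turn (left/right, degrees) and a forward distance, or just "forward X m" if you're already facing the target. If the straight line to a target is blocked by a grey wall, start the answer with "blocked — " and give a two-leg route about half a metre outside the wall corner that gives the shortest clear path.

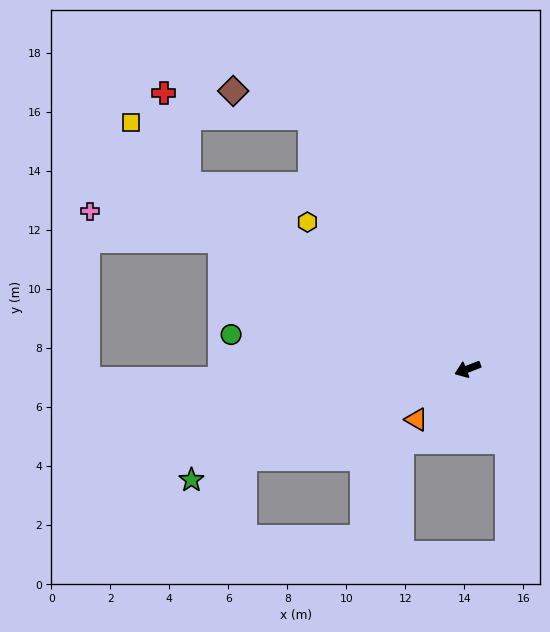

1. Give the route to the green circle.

turn right 29°, forward 8.1 m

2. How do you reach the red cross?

blocked — turn right 55°, forward 11.3 m, then turn right 41°, forward 3.2 m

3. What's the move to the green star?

forward 10.1 m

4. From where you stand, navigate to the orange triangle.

turn left 23°, forward 2.4 m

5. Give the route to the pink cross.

blocked — turn right 48°, forward 9.5 m, then turn left 14°, forward 4.5 m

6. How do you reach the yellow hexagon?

turn right 64°, forward 7.4 m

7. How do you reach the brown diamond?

blocked — turn right 79°, forward 10.0 m, then turn left 39°, forward 2.8 m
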